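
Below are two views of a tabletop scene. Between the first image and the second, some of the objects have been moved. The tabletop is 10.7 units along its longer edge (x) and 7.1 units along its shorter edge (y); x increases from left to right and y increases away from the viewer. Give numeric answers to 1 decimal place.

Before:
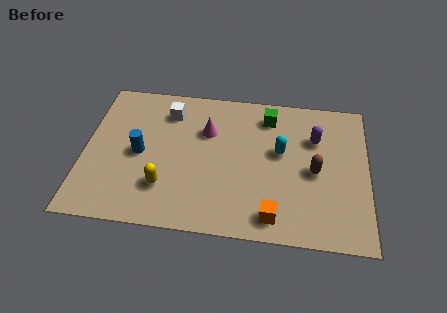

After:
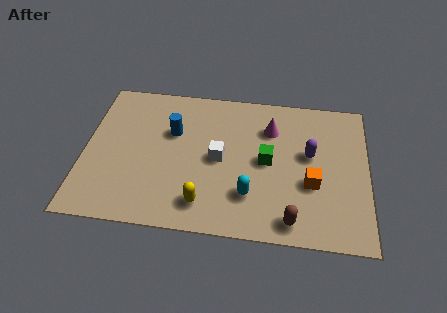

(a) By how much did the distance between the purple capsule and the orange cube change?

-2.8

The distance was about 4.2 in the first image and 1.4 in the second, so they moved 2.8 units closer together.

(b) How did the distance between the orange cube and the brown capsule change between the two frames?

-0.8

The distance was about 2.7 in the first image and 1.9 in the second, so they moved 0.8 units closer together.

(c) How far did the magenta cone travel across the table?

2.4

The magenta cone was near (4.6, 4.8) before and (7.0, 5.2) after, so it travelled √(2.4² + 0.4²) ≈ 2.4 units.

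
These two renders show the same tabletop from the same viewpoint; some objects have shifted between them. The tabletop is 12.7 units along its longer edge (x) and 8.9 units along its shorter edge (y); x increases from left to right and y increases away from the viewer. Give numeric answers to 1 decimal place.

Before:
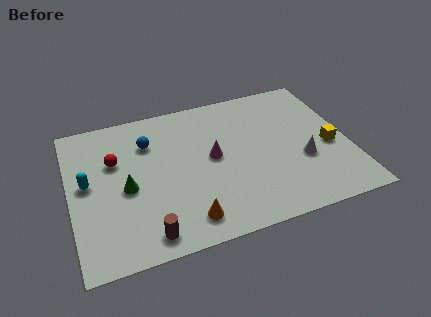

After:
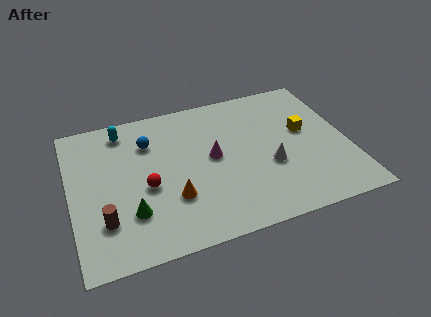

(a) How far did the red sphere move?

2.4

The red sphere moved from about (2.1, 5.8) to (3.4, 3.8), a distance of √(1.3² + 2.0²) ≈ 2.4.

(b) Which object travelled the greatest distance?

the cyan capsule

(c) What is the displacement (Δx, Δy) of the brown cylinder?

(-1.8, 1.3)

The brown cylinder started near (3.2, 1.1) and ended near (1.4, 2.4).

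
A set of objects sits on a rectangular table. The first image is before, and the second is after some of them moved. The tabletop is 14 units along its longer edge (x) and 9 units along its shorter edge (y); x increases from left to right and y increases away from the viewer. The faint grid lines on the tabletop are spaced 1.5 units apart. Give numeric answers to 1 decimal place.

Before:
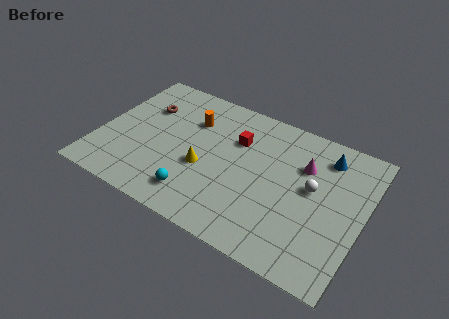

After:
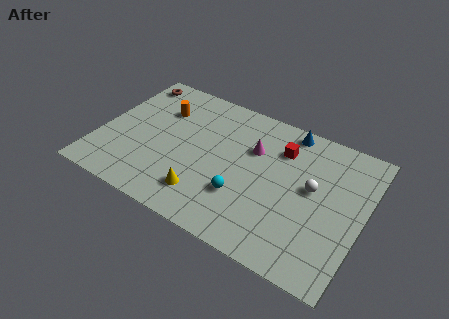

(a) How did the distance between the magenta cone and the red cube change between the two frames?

-2.0

Before: roughly 3.6 units apart; after: 1.6. That's 2.0 units closer together.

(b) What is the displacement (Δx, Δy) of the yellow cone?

(0.3, -1.7)

From the two frames, the yellow cone sits at roughly (5.7, 3.6) before and (6.0, 1.9) after.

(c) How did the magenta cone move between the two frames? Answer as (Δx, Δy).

(-2.7, -0.2)

From the two frames, the magenta cone sits at roughly (10.7, 6.2) before and (8.0, 6.0) after.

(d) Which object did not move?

the white sphere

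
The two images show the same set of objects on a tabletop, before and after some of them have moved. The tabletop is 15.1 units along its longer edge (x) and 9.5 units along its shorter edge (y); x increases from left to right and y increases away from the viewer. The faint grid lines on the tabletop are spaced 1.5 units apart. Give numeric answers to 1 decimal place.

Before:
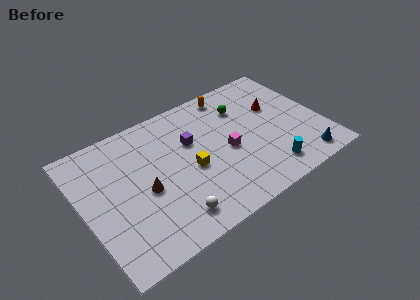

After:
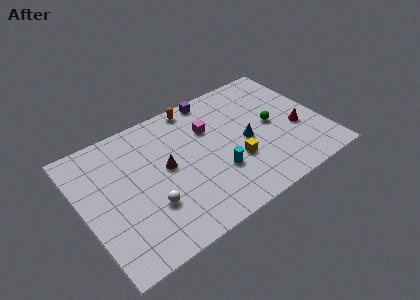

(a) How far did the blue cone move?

4.5

The blue cone was near (13.3, 1.2) before and (10.2, 4.4) after, so it travelled √(3.1² + 3.2²) ≈ 4.5 units.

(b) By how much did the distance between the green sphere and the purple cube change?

+1.4

The distance was about 3.6 in the first image and 5.0 in the second, so they moved 1.4 units further apart.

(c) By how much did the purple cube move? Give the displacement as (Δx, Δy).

(1.9, 2.6)

From the two frames, the purple cube sits at roughly (7.0, 6.1) before and (8.9, 8.7) after.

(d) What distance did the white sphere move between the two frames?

1.8

The white sphere was near (4.9, 1.6) before and (3.8, 3.0) after, so it travelled √(1.1² + 1.4²) ≈ 1.8 units.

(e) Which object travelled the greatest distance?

the blue cone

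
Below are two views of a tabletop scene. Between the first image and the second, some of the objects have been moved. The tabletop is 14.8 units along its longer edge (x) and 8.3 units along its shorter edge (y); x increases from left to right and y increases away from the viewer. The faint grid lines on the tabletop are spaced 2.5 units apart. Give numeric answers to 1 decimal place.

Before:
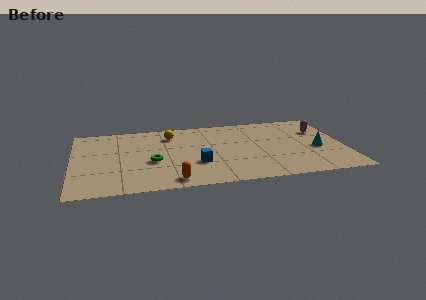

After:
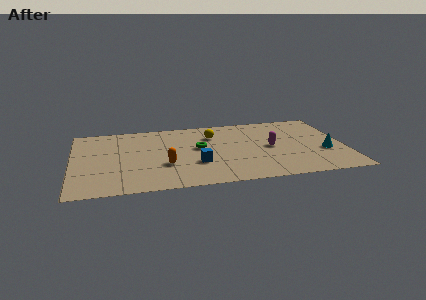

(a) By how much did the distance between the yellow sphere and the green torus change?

-1.7

Before: roughly 3.3 units apart; after: 1.6. That's 1.7 units closer together.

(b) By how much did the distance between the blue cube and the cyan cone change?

+0.4

They were about 6.6 units apart before and 7.0 after — 0.4 units further apart.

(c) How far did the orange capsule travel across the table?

1.9

The orange capsule moved from about (5.3, 1.0) to (5.0, 2.9), a distance of √(0.3² + 1.9²) ≈ 1.9.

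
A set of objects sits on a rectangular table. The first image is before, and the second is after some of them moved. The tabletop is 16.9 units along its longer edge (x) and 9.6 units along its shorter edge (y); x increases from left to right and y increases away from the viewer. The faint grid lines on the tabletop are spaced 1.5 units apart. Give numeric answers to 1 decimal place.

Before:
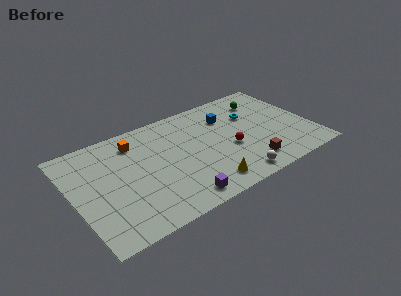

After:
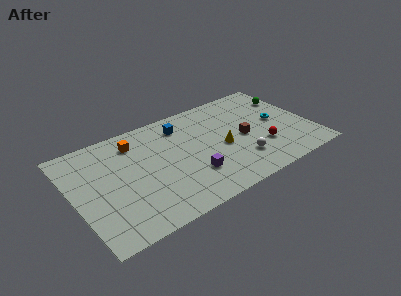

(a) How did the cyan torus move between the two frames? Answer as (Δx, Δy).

(1.7, -1.4)

The cyan torus was at about (13.0, 6.4) and moved to about (14.7, 5.0).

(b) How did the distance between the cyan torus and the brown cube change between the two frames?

-2.1

They were about 4.7 units apart before and 2.6 after — 2.1 units closer together.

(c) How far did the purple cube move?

2.0

The purple cube was near (6.8, 1.2) before and (8.0, 2.8) after, so it travelled √(1.2² + 1.6²) ≈ 2.0 units.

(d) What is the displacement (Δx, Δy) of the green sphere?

(1.9, -0.5)

From the two frames, the green sphere sits at roughly (14.1, 7.5) before and (16.0, 7.0) after.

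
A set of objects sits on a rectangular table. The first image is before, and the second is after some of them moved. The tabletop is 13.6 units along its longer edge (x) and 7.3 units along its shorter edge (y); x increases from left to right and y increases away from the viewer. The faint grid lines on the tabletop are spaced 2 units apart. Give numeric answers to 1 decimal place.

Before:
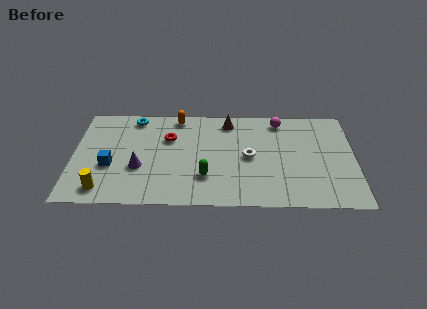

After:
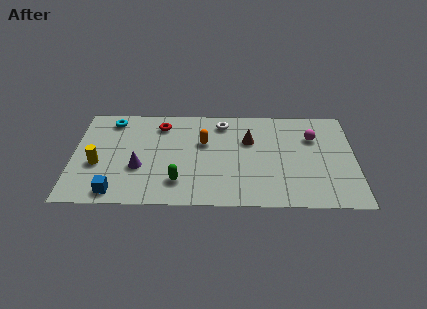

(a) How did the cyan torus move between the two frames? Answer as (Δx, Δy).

(-1.1, -0.2)

From the two frames, the cyan torus sits at roughly (2.9, 6.4) before and (1.8, 6.2) after.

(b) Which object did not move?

the purple cone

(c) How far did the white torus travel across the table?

2.8

The white torus moved from about (8.5, 3.6) to (7.2, 6.1), a distance of √(1.3² + 2.5²) ≈ 2.8.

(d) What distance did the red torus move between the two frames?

1.1

From (4.6, 4.9) to (4.2, 5.9), the red torus covered √(0.4² + 1.0²) ≈ 1.1 units.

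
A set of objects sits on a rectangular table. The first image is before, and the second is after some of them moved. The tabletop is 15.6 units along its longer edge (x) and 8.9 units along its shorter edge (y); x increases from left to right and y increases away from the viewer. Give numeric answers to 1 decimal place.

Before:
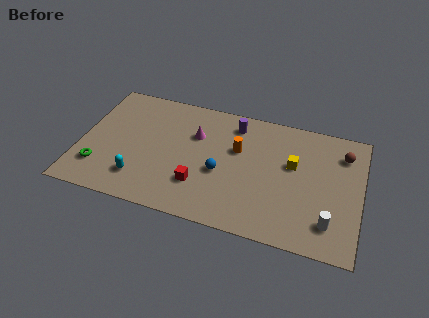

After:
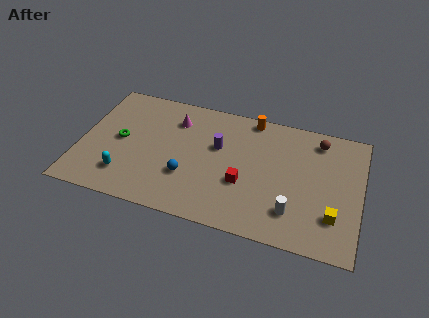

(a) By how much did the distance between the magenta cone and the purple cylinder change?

+0.3

Before: roughly 2.5 units apart; after: 2.8. That's 0.3 units further apart.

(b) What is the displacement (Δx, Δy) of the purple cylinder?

(-0.8, -1.9)

The purple cylinder was at about (8.4, 7.4) and moved to about (7.6, 5.5).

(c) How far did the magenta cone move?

1.4

The magenta cone moved from about (6.3, 6.0) to (5.1, 6.8), a distance of √(1.2² + 0.8²) ≈ 1.4.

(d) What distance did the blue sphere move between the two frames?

2.0

The blue sphere moved from about (7.9, 3.7) to (6.1, 2.9), a distance of √(1.8² + 0.8²) ≈ 2.0.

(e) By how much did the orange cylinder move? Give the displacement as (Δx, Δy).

(0.6, 2.5)

From the two frames, the orange cylinder sits at roughly (8.7, 5.6) before and (9.3, 8.1) after.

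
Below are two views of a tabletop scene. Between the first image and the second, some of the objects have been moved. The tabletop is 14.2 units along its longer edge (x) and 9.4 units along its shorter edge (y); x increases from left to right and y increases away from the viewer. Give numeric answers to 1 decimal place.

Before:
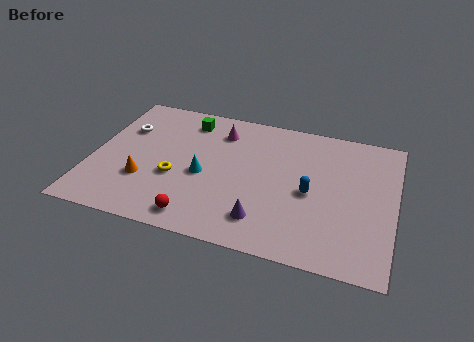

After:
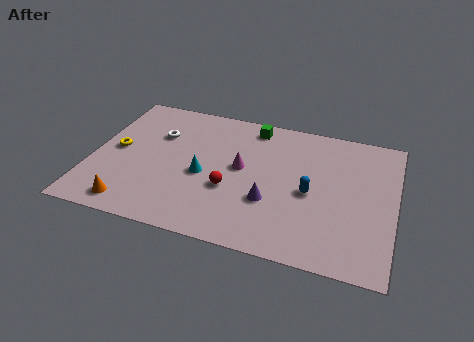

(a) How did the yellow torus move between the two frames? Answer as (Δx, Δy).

(-2.9, 1.2)

The yellow torus was at about (4.0, 3.6) and moved to about (1.1, 4.8).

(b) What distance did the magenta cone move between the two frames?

2.6

The magenta cone moved from about (5.8, 7.4) to (7.0, 5.1), a distance of √(1.2² + 2.3²) ≈ 2.6.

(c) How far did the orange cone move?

1.8

The orange cone moved from about (2.6, 3.0) to (2.2, 1.2), a distance of √(0.4² + 1.8²) ≈ 1.8.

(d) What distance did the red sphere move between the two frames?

2.6

From (5.3, 1.2) to (6.6, 3.5), the red sphere covered √(1.3² + 2.3²) ≈ 2.6 units.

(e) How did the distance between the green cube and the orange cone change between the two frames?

+3.6

They were about 5.1 units apart before and 8.7 after — 3.6 units further apart.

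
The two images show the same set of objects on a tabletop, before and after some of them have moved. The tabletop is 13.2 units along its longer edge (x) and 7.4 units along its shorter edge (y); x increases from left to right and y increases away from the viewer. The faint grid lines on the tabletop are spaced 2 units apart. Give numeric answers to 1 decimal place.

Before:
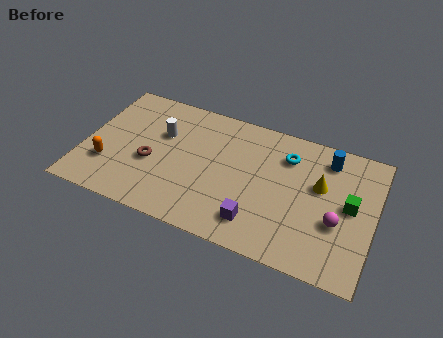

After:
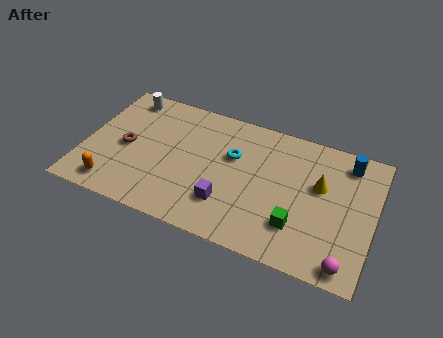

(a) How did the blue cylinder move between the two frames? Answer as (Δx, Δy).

(0.9, 0.1)

From the two frames, the blue cylinder sits at roughly (10.9, 6.1) before and (11.8, 6.2) after.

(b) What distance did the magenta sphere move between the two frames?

2.1

The magenta sphere moved from about (11.6, 2.8) to (12.2, 0.8), a distance of √(0.6² + 2.0²) ≈ 2.1.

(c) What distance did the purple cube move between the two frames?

1.5

The purple cube was near (8.1, 1.5) before and (6.7, 2.0) after, so it travelled √(1.4² + 0.5²) ≈ 1.5 units.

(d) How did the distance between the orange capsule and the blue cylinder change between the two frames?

+0.9

They were about 10.5 units apart before and 11.4 after — 0.9 units further apart.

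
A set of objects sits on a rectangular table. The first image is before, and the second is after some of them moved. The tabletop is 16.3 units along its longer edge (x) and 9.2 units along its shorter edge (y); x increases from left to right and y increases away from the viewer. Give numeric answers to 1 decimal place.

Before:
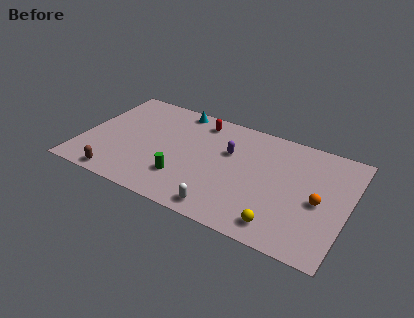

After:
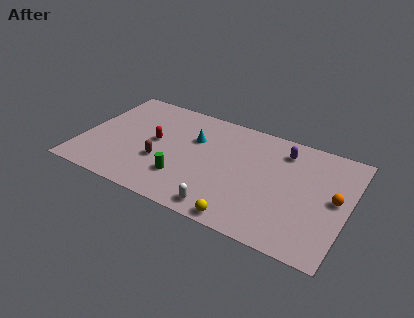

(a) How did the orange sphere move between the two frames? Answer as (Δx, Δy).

(0.9, 0.6)

The orange sphere was at about (14.6, 4.2) and moved to about (15.5, 4.8).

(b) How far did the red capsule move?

3.8

The red capsule moved from about (6.8, 7.8) to (4.4, 4.9), a distance of √(2.4² + 2.9²) ≈ 3.8.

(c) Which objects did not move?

the white capsule and the green cylinder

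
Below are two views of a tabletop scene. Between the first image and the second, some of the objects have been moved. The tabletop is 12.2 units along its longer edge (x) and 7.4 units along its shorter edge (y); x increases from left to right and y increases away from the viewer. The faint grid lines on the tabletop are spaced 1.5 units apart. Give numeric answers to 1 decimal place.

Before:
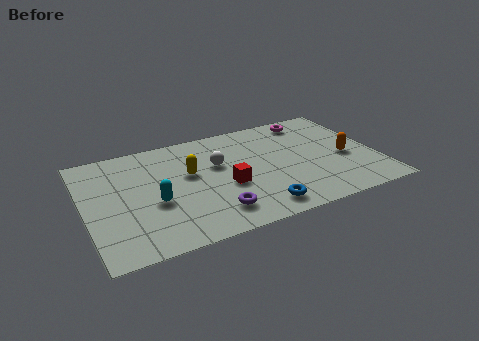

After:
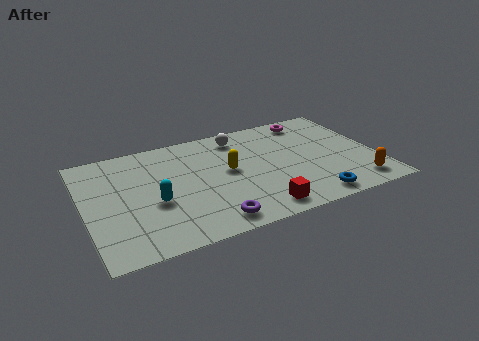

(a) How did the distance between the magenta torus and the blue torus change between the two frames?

-0.5

Before: roughly 6.0 units apart; after: 5.5. That's 0.5 units closer together.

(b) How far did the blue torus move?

2.2

The blue torus moved from about (6.9, 1.1) to (9.1, 0.9), a distance of √(2.2² + 0.2²) ≈ 2.2.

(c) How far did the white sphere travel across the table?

1.9

From (5.6, 4.6) to (6.7, 6.2), the white sphere covered √(1.1² + 1.6²) ≈ 1.9 units.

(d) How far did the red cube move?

2.3

From (5.8, 3.0) to (6.9, 1.0), the red cube covered √(1.1² + 2.0²) ≈ 2.3 units.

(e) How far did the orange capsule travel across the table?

2.0

The orange capsule was near (10.9, 3.2) before and (11.1, 1.2) after, so it travelled √(0.2² + 2.0²) ≈ 2.0 units.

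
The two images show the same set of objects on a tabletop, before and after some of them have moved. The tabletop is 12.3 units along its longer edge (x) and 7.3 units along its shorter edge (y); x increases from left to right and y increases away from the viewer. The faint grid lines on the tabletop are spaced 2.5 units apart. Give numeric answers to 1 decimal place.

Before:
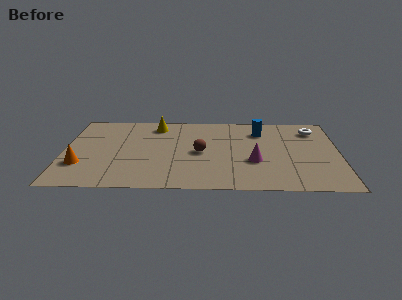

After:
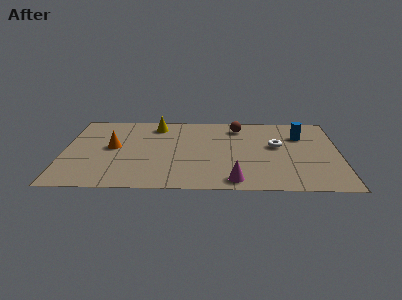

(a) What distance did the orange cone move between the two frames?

2.2

The orange cone moved from about (0.8, 2.2) to (2.2, 3.9), a distance of √(1.4² + 1.7²) ≈ 2.2.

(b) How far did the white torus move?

2.3

From (11.2, 5.8) to (9.5, 4.2), the white torus covered √(1.7² + 1.6²) ≈ 2.3 units.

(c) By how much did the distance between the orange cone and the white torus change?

-3.7

Before: roughly 11.0 units apart; after: 7.3. That's 3.7 units closer together.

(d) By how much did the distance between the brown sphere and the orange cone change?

+0.5

Before: roughly 5.5 units apart; after: 6.0. That's 0.5 units further apart.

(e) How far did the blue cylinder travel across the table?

1.8

The blue cylinder was near (8.8, 5.6) before and (10.6, 5.2) after, so it travelled √(1.8² + 0.4²) ≈ 1.8 units.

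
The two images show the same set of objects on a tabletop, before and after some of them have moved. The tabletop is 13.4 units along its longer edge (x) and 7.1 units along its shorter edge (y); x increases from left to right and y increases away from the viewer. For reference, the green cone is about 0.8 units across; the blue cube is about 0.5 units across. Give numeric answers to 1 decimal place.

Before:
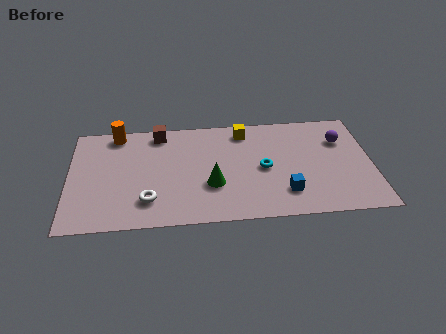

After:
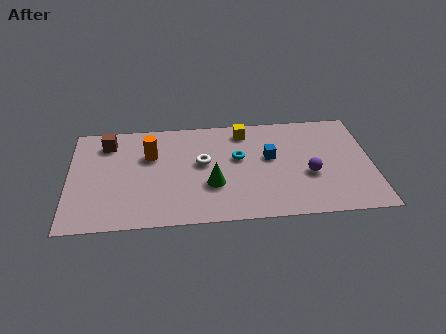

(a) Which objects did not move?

the yellow cube and the green cone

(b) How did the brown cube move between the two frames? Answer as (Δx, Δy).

(-2.3, -0.5)

The brown cube started near (4.0, 6.2) and ended near (1.7, 5.7).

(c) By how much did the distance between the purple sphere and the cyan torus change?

-0.4

The distance was about 3.8 in the first image and 3.4 in the second, so they moved 0.4 units closer together.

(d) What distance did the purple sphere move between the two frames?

2.7

From (12.1, 5.0) to (10.6, 2.8), the purple sphere covered √(1.5² + 2.2²) ≈ 2.7 units.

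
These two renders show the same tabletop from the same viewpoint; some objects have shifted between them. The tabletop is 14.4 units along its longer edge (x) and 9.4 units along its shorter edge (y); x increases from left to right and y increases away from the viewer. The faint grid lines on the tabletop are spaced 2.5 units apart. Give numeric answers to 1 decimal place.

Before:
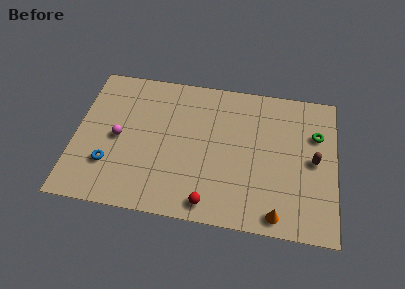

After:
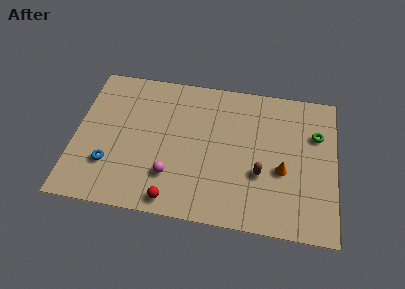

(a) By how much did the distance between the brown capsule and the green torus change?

+2.5

The distance was about 1.7 in the first image and 4.2 in the second, so they moved 2.5 units further apart.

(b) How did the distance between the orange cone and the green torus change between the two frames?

-2.6

The distance was about 5.8 in the first image and 3.2 in the second, so they moved 2.6 units closer together.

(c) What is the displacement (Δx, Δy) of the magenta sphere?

(3.0, -2.0)

The magenta sphere was at about (2.4, 4.5) and moved to about (5.4, 2.5).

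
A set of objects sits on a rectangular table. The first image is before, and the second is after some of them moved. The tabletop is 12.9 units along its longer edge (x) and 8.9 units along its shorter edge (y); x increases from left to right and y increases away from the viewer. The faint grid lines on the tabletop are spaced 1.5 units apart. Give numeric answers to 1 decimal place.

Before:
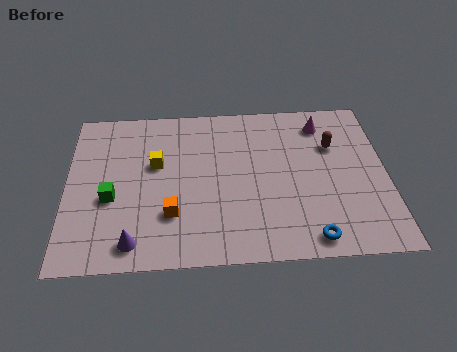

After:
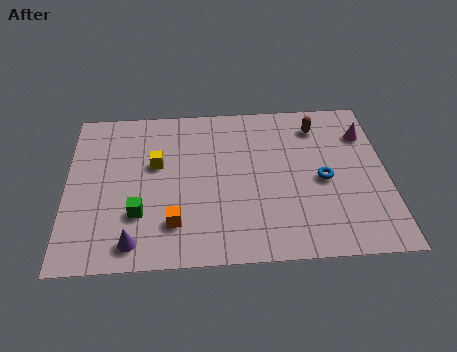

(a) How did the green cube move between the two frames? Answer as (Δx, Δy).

(1.1, -0.9)

The green cube started near (1.8, 3.6) and ended near (2.9, 2.7).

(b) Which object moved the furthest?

the blue torus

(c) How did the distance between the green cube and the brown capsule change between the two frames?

-0.7

The distance was about 9.3 in the first image and 8.6 in the second, so they moved 0.7 units closer together.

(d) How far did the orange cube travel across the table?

0.5

The orange cube moved from about (4.2, 2.6) to (4.3, 2.1), a distance of √(0.1² + 0.5²) ≈ 0.5.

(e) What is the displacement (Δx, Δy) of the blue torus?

(0.6, 3.1)

From the two frames, the blue torus sits at roughly (9.7, 1.0) before and (10.3, 4.1) after.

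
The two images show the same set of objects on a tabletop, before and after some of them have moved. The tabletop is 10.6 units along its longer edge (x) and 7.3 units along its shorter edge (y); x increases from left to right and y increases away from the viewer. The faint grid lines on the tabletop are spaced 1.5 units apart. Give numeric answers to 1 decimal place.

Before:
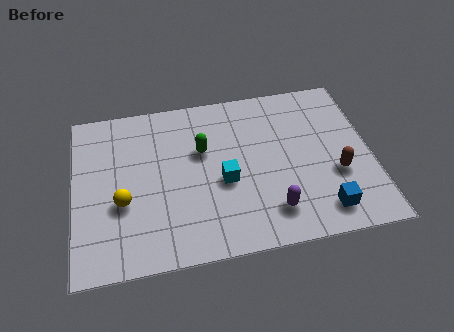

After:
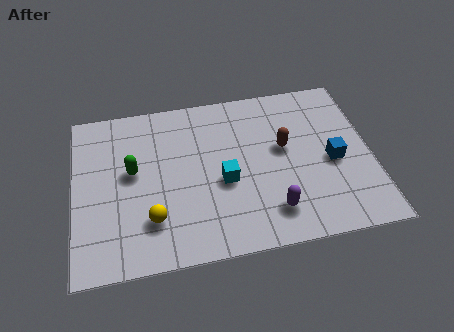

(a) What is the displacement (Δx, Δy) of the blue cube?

(0.5, 2.1)

The blue cube started near (8.7, 1.2) and ended near (9.2, 3.3).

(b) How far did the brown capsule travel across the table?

2.3

The brown capsule moved from about (9.3, 2.7) to (7.5, 4.2), a distance of √(1.8² + 1.5²) ≈ 2.3.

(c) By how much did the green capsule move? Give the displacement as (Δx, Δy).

(-2.5, -0.5)

From the two frames, the green capsule sits at roughly (4.6, 4.6) before and (2.1, 4.1) after.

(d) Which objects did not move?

the purple capsule and the cyan cube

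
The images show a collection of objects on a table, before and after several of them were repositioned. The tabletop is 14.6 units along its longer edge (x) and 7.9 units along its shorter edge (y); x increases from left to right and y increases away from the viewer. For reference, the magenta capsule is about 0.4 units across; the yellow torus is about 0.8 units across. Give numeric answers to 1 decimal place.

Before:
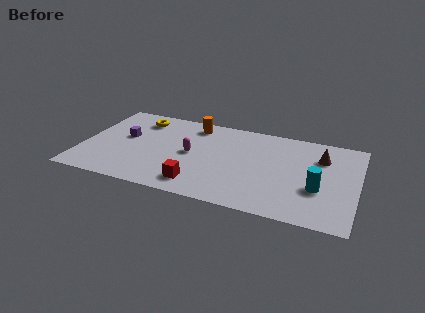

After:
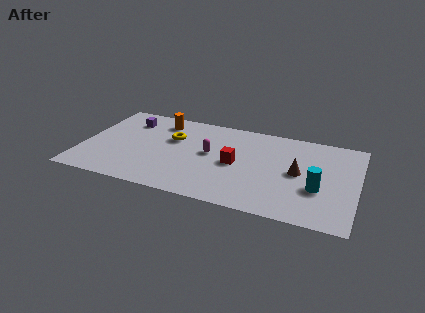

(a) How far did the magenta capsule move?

1.0

The magenta capsule was near (5.8, 4.0) before and (6.8, 4.3) after, so it travelled √(1.0² + 0.3²) ≈ 1.0 units.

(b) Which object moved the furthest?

the red cube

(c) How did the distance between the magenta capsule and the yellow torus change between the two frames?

-1.6

They were about 3.8 units apart before and 2.2 after — 1.6 units closer together.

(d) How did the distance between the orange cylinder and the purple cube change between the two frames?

-2.4

Before: roughly 4.1 units apart; after: 1.7. That's 2.4 units closer together.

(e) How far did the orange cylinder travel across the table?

1.8

The orange cylinder moved from about (5.7, 6.7) to (3.9, 6.5), a distance of √(1.8² + 0.2²) ≈ 1.8.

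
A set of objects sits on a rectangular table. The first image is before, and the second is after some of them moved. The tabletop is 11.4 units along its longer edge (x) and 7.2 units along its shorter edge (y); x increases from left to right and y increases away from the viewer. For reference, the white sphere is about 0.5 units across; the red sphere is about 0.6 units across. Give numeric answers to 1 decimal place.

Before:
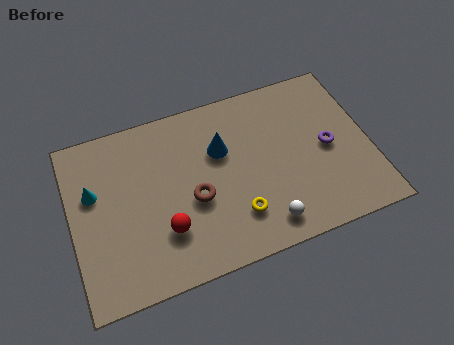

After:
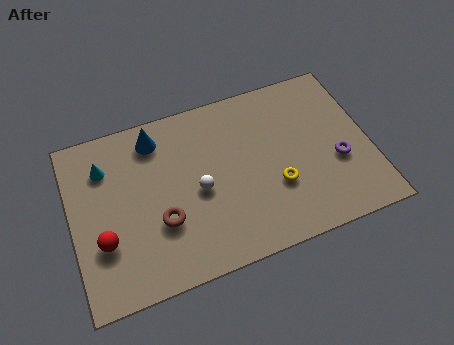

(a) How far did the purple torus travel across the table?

0.8

From (9.8, 3.5) to (10.1, 2.8), the purple torus covered √(0.3² + 0.7²) ≈ 0.8 units.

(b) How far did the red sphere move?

2.3

The red sphere was near (3.4, 2.1) before and (1.1, 2.4) after, so it travelled √(2.3² + 0.3²) ≈ 2.3 units.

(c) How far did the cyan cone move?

1.0

The cyan cone moved from about (0.9, 4.5) to (1.4, 5.4), a distance of √(0.5² + 0.9²) ≈ 1.0.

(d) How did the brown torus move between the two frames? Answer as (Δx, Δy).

(-1.3, -0.5)

The brown torus started near (4.6, 3.0) and ended near (3.3, 2.5).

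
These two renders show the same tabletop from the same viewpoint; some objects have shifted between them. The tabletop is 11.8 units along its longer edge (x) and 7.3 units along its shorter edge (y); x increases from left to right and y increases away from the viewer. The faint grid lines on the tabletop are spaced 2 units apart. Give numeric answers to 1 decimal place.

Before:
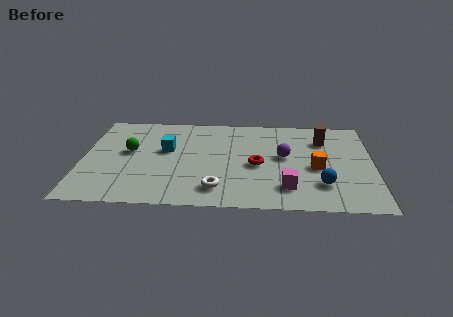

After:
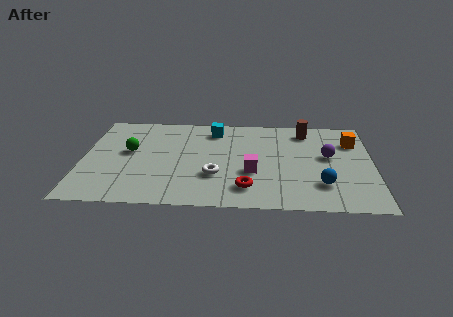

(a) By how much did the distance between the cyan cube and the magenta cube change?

-1.9

They were about 5.6 units apart before and 3.7 after — 1.9 units closer together.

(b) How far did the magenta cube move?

1.8

The magenta cube moved from about (8.3, 1.6) to (6.9, 2.7), a distance of √(1.4² + 1.1²) ≈ 1.8.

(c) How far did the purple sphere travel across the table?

1.8

From (8.2, 4.0) to (10.0, 4.1), the purple sphere covered √(1.8² + 0.1²) ≈ 1.8 units.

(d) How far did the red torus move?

1.8

The red torus was near (7.1, 3.3) before and (6.7, 1.5) after, so it travelled √(0.4² + 1.8²) ≈ 1.8 units.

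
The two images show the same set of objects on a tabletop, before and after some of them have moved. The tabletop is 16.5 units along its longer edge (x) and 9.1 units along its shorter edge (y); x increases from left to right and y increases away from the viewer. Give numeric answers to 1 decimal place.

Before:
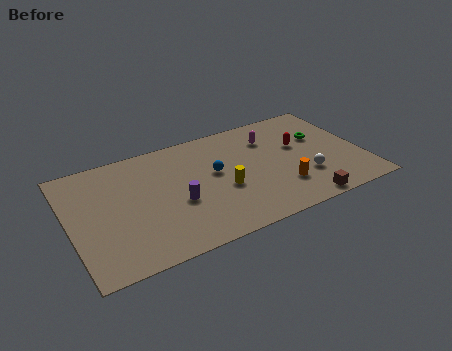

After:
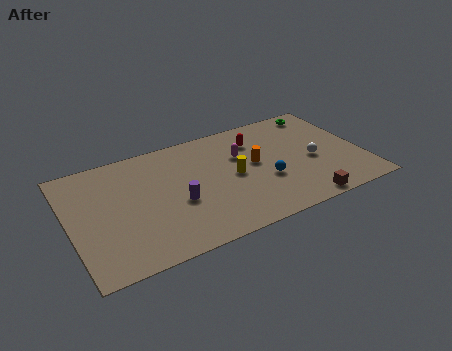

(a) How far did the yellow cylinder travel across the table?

1.1

The yellow cylinder was near (8.5, 3.7) before and (9.2, 4.5) after, so it travelled √(0.7² + 0.8²) ≈ 1.1 units.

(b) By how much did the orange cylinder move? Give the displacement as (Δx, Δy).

(-1.2, 2.5)

The orange cylinder was at about (11.7, 2.5) and moved to about (10.5, 5.0).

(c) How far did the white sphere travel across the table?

1.3

The white sphere was near (13.1, 2.8) before and (13.7, 4.0) after, so it travelled √(0.6² + 1.2²) ≈ 1.3 units.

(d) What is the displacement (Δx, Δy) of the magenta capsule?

(-1.8, -0.8)

From the two frames, the magenta capsule sits at roughly (11.6, 6.8) before and (9.8, 6.0) after.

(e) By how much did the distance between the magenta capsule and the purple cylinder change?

-2.0

They were about 6.5 units apart before and 4.5 after — 2.0 units closer together.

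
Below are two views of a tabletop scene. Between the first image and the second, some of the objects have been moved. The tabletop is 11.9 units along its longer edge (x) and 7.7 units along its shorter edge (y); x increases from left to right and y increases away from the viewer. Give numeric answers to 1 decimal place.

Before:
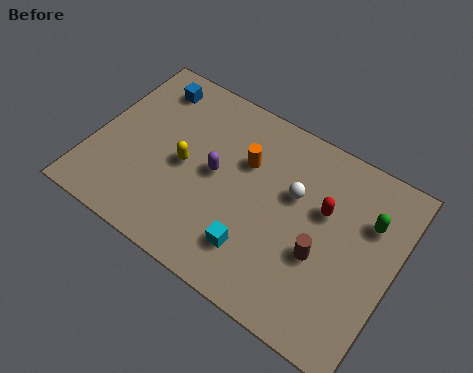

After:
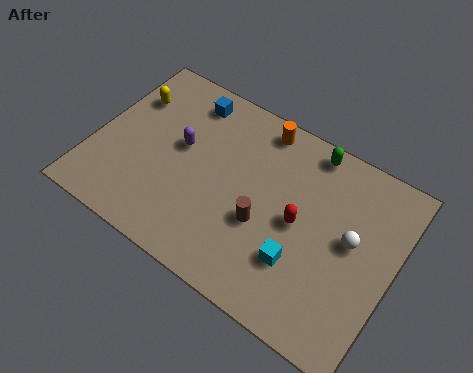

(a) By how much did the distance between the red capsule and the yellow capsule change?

+1.9

Before: roughly 5.5 units apart; after: 7.4. That's 1.9 units further apart.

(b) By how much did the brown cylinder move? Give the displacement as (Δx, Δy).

(-2.3, 0.0)

From the two frames, the brown cylinder sits at roughly (9.2, 3.0) before and (6.9, 3.0) after.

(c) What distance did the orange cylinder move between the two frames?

1.7

From (5.8, 5.1) to (6.1, 6.8), the orange cylinder covered √(0.3² + 1.7²) ≈ 1.7 units.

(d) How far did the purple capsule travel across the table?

1.6

The purple capsule was near (4.8, 4.0) before and (3.3, 4.4) after, so it travelled √(1.5² + 0.4²) ≈ 1.6 units.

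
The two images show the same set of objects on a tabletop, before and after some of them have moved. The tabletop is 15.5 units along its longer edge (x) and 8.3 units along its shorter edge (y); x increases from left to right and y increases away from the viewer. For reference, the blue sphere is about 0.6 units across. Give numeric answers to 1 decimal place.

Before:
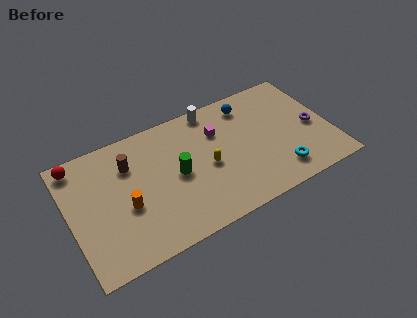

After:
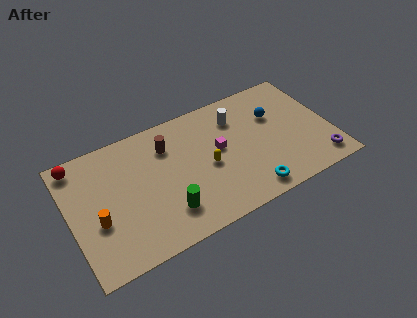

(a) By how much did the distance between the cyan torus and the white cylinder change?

-1.5

The distance was about 6.7 in the first image and 5.2 in the second, so they moved 1.5 units closer together.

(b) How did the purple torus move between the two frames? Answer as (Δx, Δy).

(0.0, -2.5)

The purple torus started near (14.5, 3.8) and ended near (14.5, 1.3).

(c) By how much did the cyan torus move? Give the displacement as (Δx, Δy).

(-1.9, -0.5)

From the two frames, the cyan torus sits at roughly (12.1, 1.6) before and (10.2, 1.1) after.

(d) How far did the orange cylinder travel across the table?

1.7

From (3.2, 3.4) to (1.5, 3.2), the orange cylinder covered √(1.7² + 0.2²) ≈ 1.7 units.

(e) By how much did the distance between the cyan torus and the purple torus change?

+1.0

They were about 3.3 units apart before and 4.3 after — 1.0 units further apart.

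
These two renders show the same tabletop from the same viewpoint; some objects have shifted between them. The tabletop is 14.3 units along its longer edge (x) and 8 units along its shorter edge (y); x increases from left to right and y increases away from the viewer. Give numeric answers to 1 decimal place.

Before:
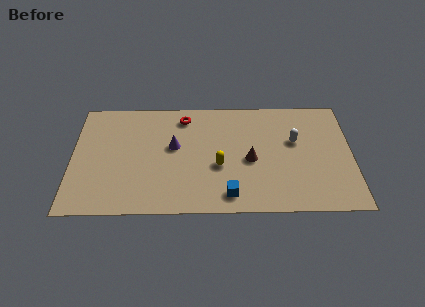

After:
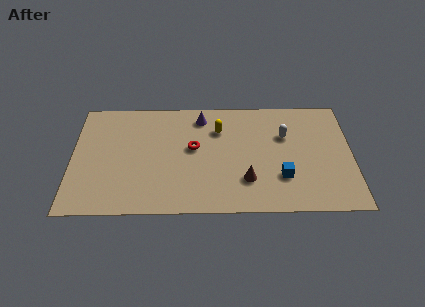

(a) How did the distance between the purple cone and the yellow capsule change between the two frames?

-1.4

Before: roughly 2.7 units apart; after: 1.3. That's 1.4 units closer together.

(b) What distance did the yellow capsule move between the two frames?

2.6

From (7.5, 3.2) to (7.5, 5.8), the yellow capsule covered √(0.0² + 2.6²) ≈ 2.6 units.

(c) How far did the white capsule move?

0.6

The white capsule moved from about (11.4, 4.9) to (10.9, 5.3), a distance of √(0.5² + 0.4²) ≈ 0.6.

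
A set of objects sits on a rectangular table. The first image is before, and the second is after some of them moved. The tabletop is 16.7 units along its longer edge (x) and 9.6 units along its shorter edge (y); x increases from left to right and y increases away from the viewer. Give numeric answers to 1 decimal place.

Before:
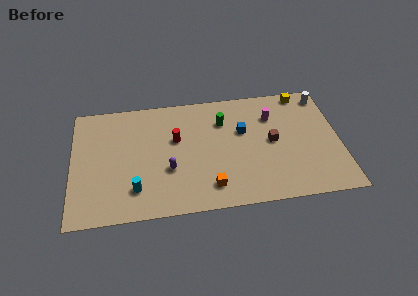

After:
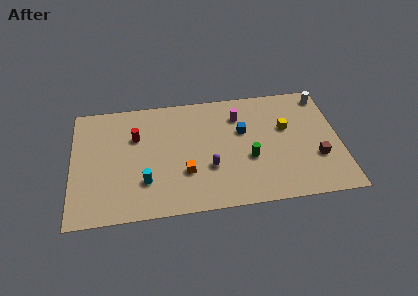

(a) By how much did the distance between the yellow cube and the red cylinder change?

+0.8

They were about 8.6 units apart before and 9.4 after — 0.8 units further apart.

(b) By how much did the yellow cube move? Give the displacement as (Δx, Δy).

(-1.2, -2.8)

The yellow cube was at about (14.6, 8.7) and moved to about (13.4, 5.9).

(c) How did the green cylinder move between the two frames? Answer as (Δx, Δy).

(1.5, -3.3)

The green cylinder started near (9.5, 7.0) and ended near (11.0, 3.7).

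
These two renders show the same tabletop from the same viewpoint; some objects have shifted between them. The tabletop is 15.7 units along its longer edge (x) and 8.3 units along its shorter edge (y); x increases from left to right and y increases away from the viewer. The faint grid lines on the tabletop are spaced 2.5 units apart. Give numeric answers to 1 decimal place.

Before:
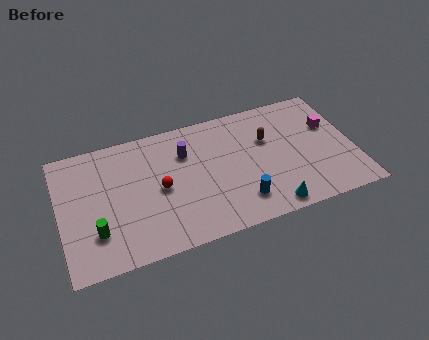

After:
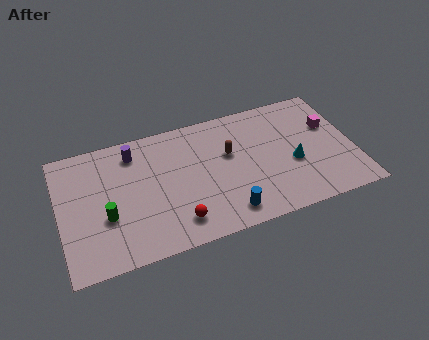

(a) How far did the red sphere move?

2.5

The red sphere moved from about (5.3, 4.0) to (6.0, 1.6), a distance of √(0.7² + 2.4²) ≈ 2.5.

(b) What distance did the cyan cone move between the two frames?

2.9

From (10.9, 0.9) to (12.4, 3.4), the cyan cone covered √(1.5² + 2.5²) ≈ 2.9 units.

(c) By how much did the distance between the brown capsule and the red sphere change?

-1.4

The distance was about 6.1 in the first image and 4.7 in the second, so they moved 1.4 units closer together.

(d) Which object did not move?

the magenta cube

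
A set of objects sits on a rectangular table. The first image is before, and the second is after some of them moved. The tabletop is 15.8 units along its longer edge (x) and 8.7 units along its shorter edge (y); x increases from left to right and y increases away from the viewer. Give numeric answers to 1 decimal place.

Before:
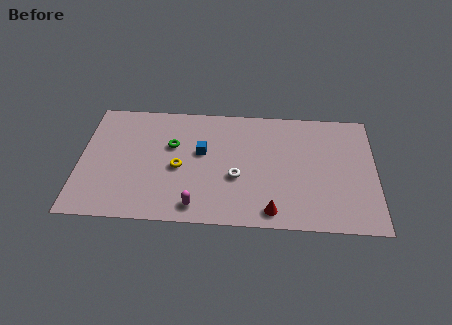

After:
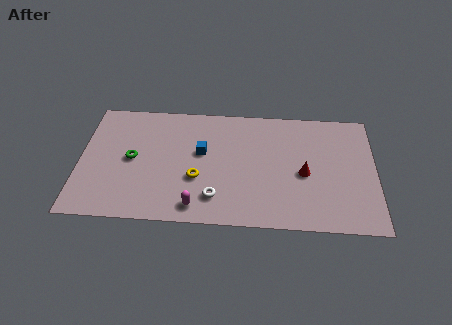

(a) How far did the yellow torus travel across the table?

1.2

The yellow torus moved from about (5.3, 3.9) to (6.3, 3.2), a distance of √(1.0² + 0.7²) ≈ 1.2.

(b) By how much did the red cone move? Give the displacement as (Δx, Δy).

(1.7, 2.8)

The red cone started near (10.3, 1.1) and ended near (12.0, 3.9).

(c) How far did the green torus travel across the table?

2.4

The green torus was near (4.9, 5.5) before and (2.8, 4.4) after, so it travelled √(2.1² + 1.1²) ≈ 2.4 units.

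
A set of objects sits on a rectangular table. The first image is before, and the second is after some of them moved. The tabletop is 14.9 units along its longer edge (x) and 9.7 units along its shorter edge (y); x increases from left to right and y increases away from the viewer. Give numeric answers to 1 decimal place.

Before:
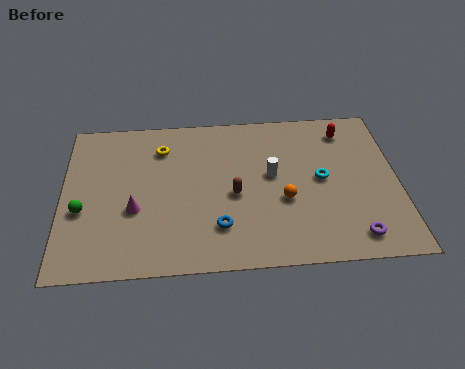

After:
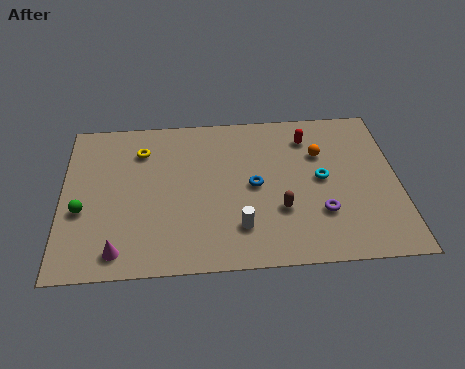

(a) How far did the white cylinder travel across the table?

3.4

The white cylinder was near (9.3, 5.4) before and (7.8, 2.3) after, so it travelled √(1.5² + 3.1²) ≈ 3.4 units.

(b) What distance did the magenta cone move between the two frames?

2.5

The magenta cone moved from about (3.2, 3.7) to (2.5, 1.3), a distance of √(0.7² + 2.4²) ≈ 2.5.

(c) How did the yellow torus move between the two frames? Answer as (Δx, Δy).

(-0.9, -0.1)

The yellow torus was at about (4.4, 7.5) and moved to about (3.5, 7.4).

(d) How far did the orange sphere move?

3.3

The orange sphere was near (9.8, 3.8) before and (11.5, 6.6) after, so it travelled √(1.7² + 2.8²) ≈ 3.3 units.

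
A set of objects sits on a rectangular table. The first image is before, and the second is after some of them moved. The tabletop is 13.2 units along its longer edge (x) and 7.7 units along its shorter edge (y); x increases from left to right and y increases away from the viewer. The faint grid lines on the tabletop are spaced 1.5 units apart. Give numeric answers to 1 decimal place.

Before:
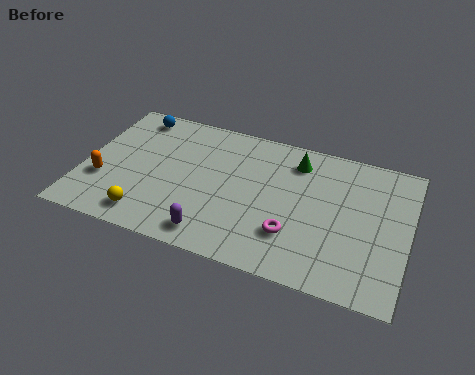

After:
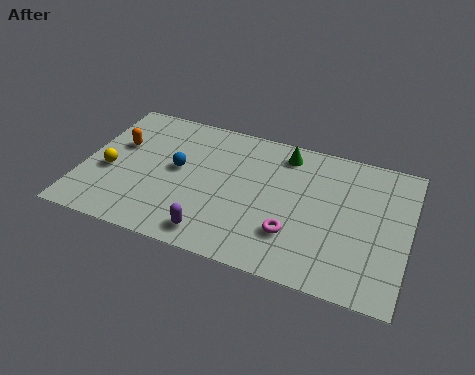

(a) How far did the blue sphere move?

3.3

The blue sphere moved from about (1.7, 6.7) to (3.8, 4.2), a distance of √(2.1² + 2.5²) ≈ 3.3.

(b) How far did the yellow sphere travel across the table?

2.7

From (2.9, 1.2) to (1.1, 3.2), the yellow sphere covered √(1.8² + 2.0²) ≈ 2.7 units.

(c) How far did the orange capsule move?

2.2

From (0.9, 2.6) to (1.3, 4.8), the orange capsule covered √(0.4² + 2.2²) ≈ 2.2 units.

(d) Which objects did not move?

the magenta torus and the purple capsule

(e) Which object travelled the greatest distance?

the blue sphere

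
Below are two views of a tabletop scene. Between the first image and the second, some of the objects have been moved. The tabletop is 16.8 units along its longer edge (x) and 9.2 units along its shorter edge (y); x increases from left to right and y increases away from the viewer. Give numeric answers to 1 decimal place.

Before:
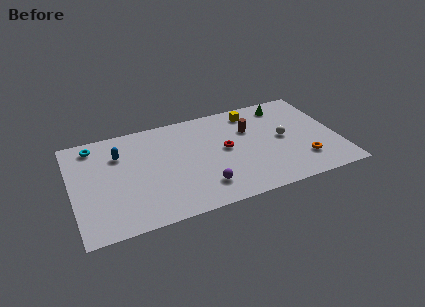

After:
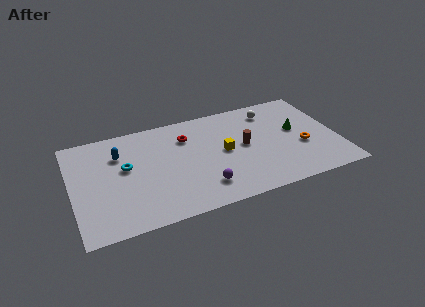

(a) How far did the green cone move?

2.6

From (13.8, 7.8) to (14.3, 5.2), the green cone covered √(0.5² + 2.6²) ≈ 2.6 units.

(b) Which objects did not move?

the purple sphere and the blue capsule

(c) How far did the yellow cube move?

3.7

The yellow cube moved from about (11.7, 7.8) to (9.6, 4.7), a distance of √(2.1² + 3.1²) ≈ 3.7.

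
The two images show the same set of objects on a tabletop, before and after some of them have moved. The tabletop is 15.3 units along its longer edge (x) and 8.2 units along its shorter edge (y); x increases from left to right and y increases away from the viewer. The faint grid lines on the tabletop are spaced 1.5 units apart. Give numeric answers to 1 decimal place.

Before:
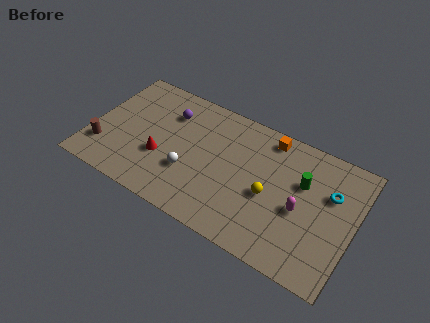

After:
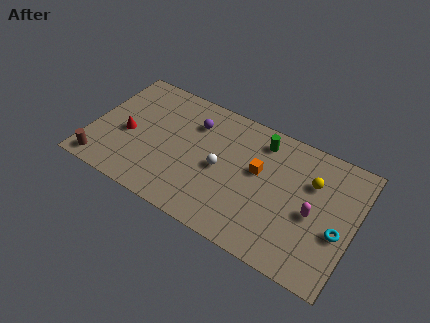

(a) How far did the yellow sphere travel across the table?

3.0

The yellow sphere was near (10.5, 3.6) before and (12.7, 5.6) after, so it travelled √(2.2² + 2.0²) ≈ 3.0 units.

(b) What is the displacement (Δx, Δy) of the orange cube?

(-0.3, -2.4)

The orange cube was at about (10.0, 7.2) and moved to about (9.7, 4.8).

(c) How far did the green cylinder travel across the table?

3.0

The green cylinder moved from about (12.2, 5.3) to (9.6, 6.8), a distance of √(2.6² + 1.5²) ≈ 3.0.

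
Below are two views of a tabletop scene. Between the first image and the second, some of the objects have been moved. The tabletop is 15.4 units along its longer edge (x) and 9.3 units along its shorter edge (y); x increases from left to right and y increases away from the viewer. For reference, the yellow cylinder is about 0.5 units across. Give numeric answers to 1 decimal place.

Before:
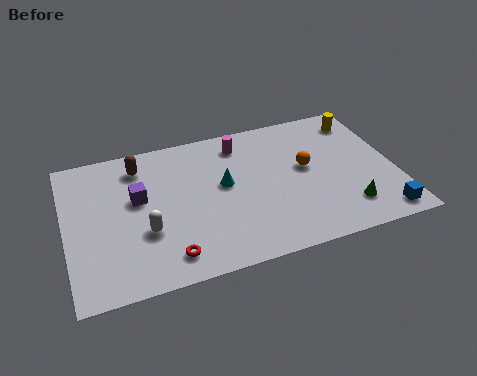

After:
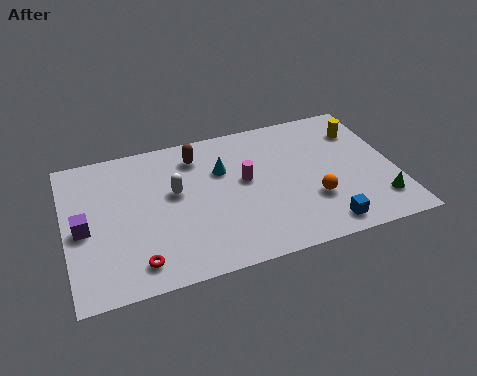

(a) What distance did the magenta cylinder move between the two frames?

2.5

The magenta cylinder was near (8.4, 7.7) before and (8.4, 5.2) after, so it travelled √(0.0² + 2.5²) ≈ 2.5 units.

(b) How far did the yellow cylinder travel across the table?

0.7

From (14.2, 7.7) to (14.1, 7.0), the yellow cylinder covered √(0.1² + 0.7²) ≈ 0.7 units.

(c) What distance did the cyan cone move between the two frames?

1.0

The cyan cone was near (7.4, 5.2) before and (7.4, 6.2) after, so it travelled √(0.0² + 1.0²) ≈ 1.0 units.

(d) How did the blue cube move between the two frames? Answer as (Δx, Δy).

(-2.7, 0.1)

The blue cube was at about (14.4, 1.1) and moved to about (11.7, 1.2).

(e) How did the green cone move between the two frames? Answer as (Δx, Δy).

(1.5, 0.0)

The green cone was at about (12.9, 2.0) and moved to about (14.4, 2.0).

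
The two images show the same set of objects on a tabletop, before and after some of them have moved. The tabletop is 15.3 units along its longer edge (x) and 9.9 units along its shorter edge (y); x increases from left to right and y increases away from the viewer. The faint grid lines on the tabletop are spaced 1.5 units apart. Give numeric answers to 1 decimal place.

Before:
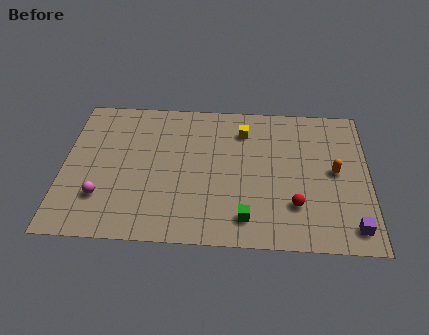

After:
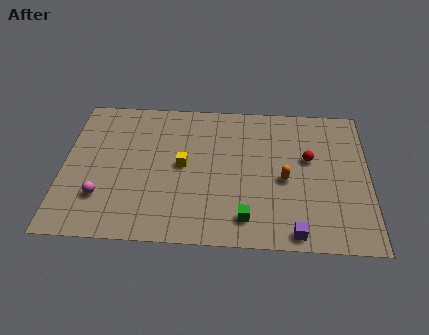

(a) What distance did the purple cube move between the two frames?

2.8

The purple cube moved from about (14.4, 1.4) to (11.6, 0.9), a distance of √(2.8² + 0.5²) ≈ 2.8.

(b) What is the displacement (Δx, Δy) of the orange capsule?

(-2.5, -0.7)

From the two frames, the orange capsule sits at roughly (13.6, 5.1) before and (11.1, 4.4) after.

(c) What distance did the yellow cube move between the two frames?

4.0

The yellow cube moved from about (9.0, 7.7) to (6.0, 5.1), a distance of √(3.0² + 2.6²) ≈ 4.0.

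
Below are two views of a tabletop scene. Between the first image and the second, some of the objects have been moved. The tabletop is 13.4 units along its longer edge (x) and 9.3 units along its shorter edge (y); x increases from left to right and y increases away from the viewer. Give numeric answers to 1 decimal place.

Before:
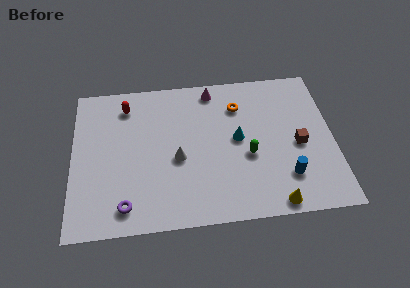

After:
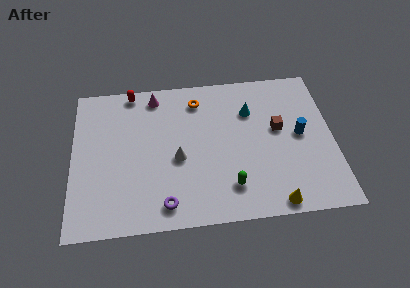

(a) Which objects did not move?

the yellow cone and the white cone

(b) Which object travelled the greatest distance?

the magenta cone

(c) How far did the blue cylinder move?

2.6

From (10.9, 2.3) to (11.7, 4.8), the blue cylinder covered √(0.8² + 2.5²) ≈ 2.6 units.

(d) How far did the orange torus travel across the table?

2.2

The orange torus moved from about (8.6, 7.0) to (6.5, 7.6), a distance of √(2.1² + 0.6²) ≈ 2.2.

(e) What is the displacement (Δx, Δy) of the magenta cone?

(-3.0, -0.1)

The magenta cone was at about (7.3, 8.2) and moved to about (4.3, 8.1).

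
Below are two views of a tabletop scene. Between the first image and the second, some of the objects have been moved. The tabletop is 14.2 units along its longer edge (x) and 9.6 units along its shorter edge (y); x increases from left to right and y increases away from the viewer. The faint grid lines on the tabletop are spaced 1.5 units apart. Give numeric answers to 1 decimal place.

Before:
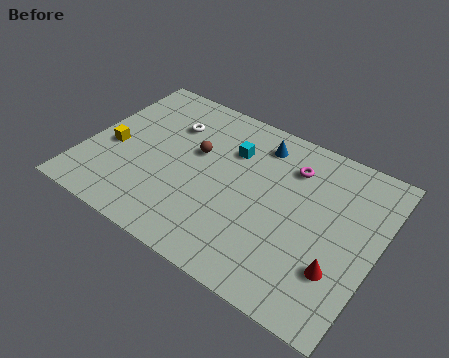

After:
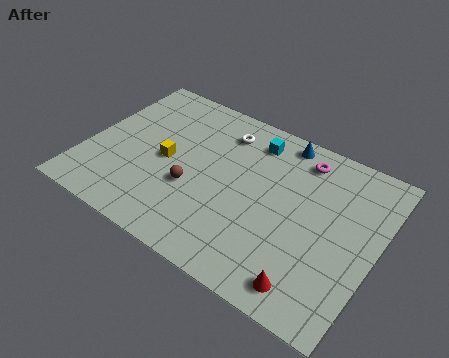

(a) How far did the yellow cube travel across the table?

2.6

The yellow cube moved from about (1.3, 4.1) to (3.9, 4.6), a distance of √(2.6² + 0.5²) ≈ 2.6.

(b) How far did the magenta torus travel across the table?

0.8

The magenta torus was near (9.7, 7.3) before and (10.1, 8.0) after, so it travelled √(0.4² + 0.7²) ≈ 0.8 units.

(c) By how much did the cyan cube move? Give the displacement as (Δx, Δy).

(0.9, 1.1)

The cyan cube was at about (6.8, 6.8) and moved to about (7.7, 7.9).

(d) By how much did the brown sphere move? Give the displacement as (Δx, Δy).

(0.2, -2.2)

From the two frames, the brown sphere sits at roughly (5.2, 5.8) before and (5.4, 3.6) after.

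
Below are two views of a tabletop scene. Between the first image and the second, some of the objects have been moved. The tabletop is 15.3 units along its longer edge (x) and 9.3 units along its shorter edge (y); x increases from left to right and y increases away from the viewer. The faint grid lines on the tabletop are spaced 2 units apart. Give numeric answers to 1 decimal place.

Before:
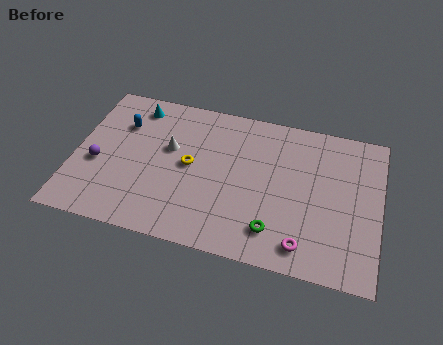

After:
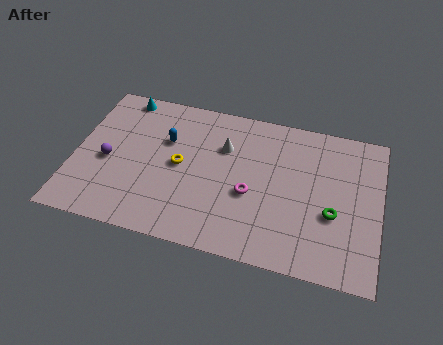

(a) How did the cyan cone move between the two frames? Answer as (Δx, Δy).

(-0.7, 0.5)

The cyan cone started near (2.8, 7.9) and ended near (2.1, 8.4).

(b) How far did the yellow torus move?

0.5

The yellow torus moved from about (5.8, 4.8) to (5.3, 4.7), a distance of √(0.5² + 0.1²) ≈ 0.5.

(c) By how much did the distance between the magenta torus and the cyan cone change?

-2.8

They were about 11.0 units apart before and 8.2 after — 2.8 units closer together.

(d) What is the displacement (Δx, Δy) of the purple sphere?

(0.5, 0.3)

The purple sphere was at about (1.2, 3.8) and moved to about (1.7, 4.1).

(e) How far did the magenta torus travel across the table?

3.7

From (11.7, 1.4) to (8.9, 3.8), the magenta torus covered √(2.8² + 2.4²) ≈ 3.7 units.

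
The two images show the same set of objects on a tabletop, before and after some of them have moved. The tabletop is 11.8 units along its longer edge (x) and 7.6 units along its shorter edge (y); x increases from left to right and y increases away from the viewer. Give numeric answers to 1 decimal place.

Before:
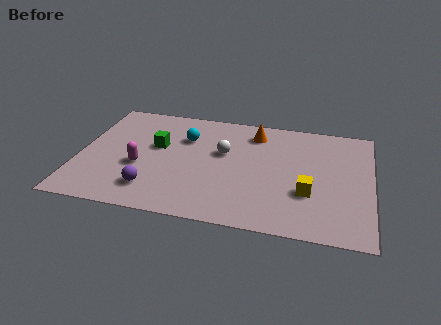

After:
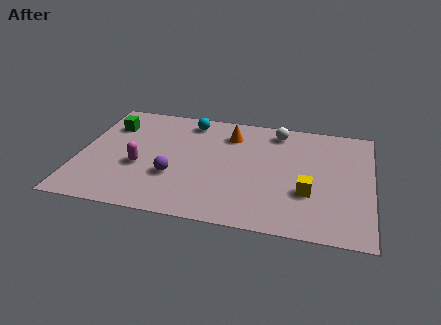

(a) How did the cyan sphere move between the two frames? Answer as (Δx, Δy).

(0.1, 1.2)

The cyan sphere started near (4.2, 5.3) and ended near (4.3, 6.5).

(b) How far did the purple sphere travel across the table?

1.3

The purple sphere moved from about (3.1, 1.6) to (3.9, 2.6), a distance of √(0.8² + 1.0²) ≈ 1.3.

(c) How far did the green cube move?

2.3

The green cube moved from about (3.1, 4.5) to (1.1, 5.6), a distance of √(2.0² + 1.1²) ≈ 2.3.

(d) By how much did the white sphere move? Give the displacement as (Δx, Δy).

(2.1, 1.9)

The white sphere was at about (5.8, 4.6) and moved to about (7.9, 6.5).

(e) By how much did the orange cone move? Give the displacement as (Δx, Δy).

(-1.0, -0.3)

From the two frames, the orange cone sits at roughly (7.0, 6.2) before and (6.0, 5.9) after.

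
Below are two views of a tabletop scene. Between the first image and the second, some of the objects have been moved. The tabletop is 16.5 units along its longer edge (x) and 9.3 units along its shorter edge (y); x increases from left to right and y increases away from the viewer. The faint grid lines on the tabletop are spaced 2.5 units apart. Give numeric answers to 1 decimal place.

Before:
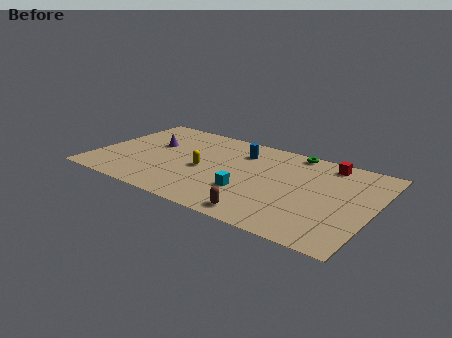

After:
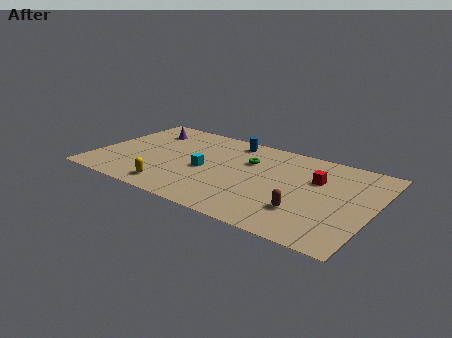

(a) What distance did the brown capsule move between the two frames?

2.7

The brown capsule moved from about (10.6, 1.1) to (12.8, 2.6), a distance of √(2.2² + 1.5²) ≈ 2.7.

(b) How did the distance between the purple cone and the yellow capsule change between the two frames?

+2.7

They were about 3.7 units apart before and 6.4 after — 2.7 units further apart.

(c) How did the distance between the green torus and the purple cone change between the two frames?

-2.1

They were about 8.7 units apart before and 6.6 after — 2.1 units closer together.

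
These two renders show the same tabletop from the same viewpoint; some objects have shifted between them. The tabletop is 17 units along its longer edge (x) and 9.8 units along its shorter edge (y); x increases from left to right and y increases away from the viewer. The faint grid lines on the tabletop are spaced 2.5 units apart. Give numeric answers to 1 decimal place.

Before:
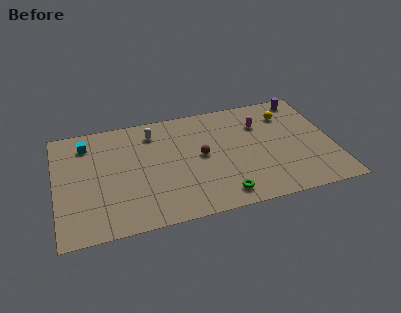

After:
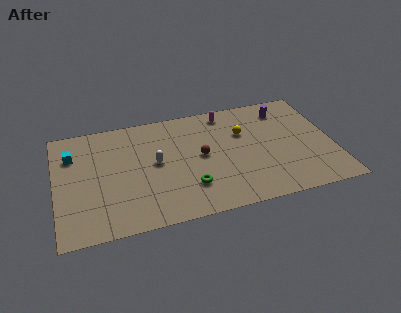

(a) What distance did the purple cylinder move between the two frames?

1.5

The purple cylinder was near (15.6, 8.7) before and (14.3, 8.0) after, so it travelled √(1.3² + 0.7²) ≈ 1.5 units.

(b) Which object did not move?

the brown sphere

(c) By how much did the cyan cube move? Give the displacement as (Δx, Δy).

(-0.9, -0.8)

The cyan cube was at about (2.0, 7.9) and moved to about (1.1, 7.1).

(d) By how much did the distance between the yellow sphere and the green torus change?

-2.3

The distance was about 7.6 in the first image and 5.3 in the second, so they moved 2.3 units closer together.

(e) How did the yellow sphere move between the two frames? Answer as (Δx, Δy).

(-2.8, -1.0)

From the two frames, the yellow sphere sits at roughly (14.4, 7.5) before and (11.6, 6.5) after.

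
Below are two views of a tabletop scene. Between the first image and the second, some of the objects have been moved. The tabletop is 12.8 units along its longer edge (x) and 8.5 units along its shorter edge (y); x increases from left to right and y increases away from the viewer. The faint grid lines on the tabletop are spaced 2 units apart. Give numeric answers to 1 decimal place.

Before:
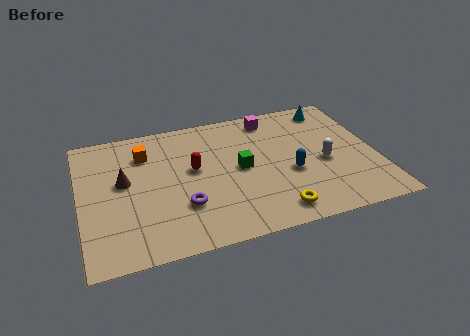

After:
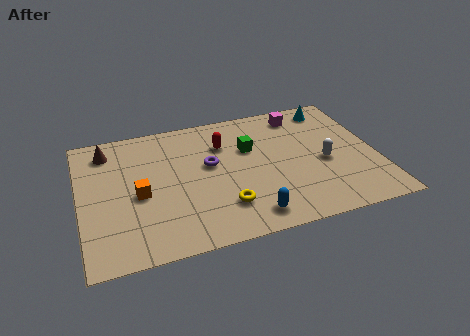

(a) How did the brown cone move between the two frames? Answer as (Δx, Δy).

(-0.6, 2.2)

From the two frames, the brown cone sits at roughly (1.9, 4.8) before and (1.3, 7.0) after.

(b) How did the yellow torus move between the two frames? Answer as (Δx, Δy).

(-2.1, 0.9)

The yellow torus started near (8.1, 1.2) and ended near (6.0, 2.1).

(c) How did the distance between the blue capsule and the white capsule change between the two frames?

+2.8

The distance was about 1.5 in the first image and 4.3 in the second, so they moved 2.8 units further apart.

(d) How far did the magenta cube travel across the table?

1.3

From (8.5, 7.3) to (9.8, 7.2), the magenta cube covered √(1.3² + 0.1²) ≈ 1.3 units.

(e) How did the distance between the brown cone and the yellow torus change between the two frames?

-0.4

The distance was about 7.2 in the first image and 6.8 in the second, so they moved 0.4 units closer together.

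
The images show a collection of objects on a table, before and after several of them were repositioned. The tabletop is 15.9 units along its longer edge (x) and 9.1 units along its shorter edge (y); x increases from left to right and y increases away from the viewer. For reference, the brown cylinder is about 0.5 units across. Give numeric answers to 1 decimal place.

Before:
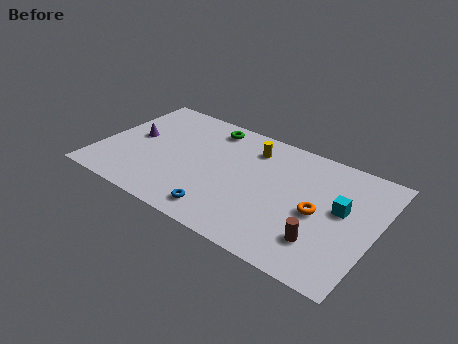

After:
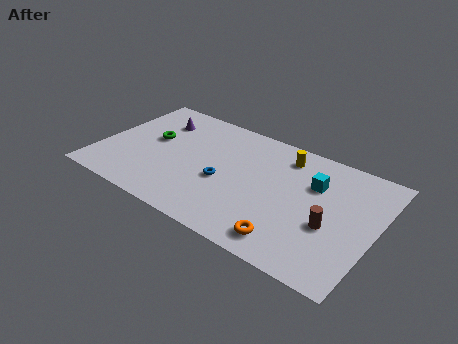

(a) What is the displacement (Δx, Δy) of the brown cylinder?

(0.3, 1.3)

The brown cylinder started near (13.2, 2.3) and ended near (13.5, 3.6).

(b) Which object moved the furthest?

the green torus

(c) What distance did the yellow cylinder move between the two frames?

1.9

From (8.4, 7.2) to (10.3, 7.5), the yellow cylinder covered √(1.9² + 0.3²) ≈ 1.9 units.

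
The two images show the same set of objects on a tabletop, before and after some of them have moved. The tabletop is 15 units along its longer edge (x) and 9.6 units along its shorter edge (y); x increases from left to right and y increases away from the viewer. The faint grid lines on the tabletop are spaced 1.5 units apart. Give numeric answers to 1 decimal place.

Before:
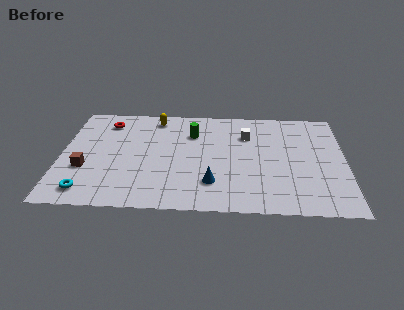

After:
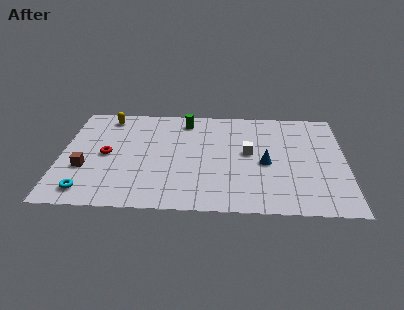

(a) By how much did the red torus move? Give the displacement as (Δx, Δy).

(0.1, -3.1)

From the two frames, the red torus sits at roughly (2.3, 7.8) before and (2.4, 4.7) after.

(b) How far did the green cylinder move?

1.3

From (6.9, 6.9) to (6.5, 8.1), the green cylinder covered √(0.4² + 1.2²) ≈ 1.3 units.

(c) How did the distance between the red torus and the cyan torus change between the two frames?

-3.0

Before: roughly 6.4 units apart; after: 3.4. That's 3.0 units closer together.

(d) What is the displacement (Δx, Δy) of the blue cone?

(2.8, 1.9)

From the two frames, the blue cone sits at roughly (8.0, 2.4) before and (10.8, 4.3) after.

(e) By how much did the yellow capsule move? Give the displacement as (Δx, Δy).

(-2.6, 0.0)

From the two frames, the yellow capsule sits at roughly (4.9, 8.3) before and (2.3, 8.3) after.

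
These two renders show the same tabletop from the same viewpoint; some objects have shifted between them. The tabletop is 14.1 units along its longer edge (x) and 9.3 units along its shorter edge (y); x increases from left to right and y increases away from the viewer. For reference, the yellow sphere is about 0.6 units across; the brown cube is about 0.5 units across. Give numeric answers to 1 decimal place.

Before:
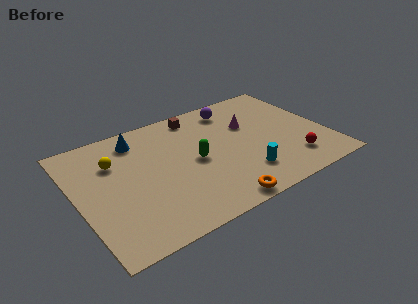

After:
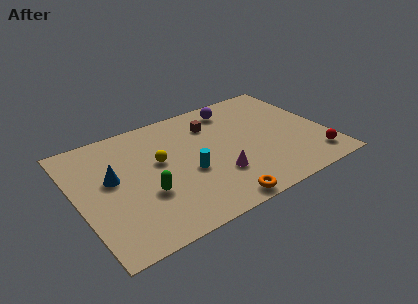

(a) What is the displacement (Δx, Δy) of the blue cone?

(-1.8, -2.4)

The blue cone was at about (3.8, 7.7) and moved to about (2.0, 5.3).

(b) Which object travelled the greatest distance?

the magenta cone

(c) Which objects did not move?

the orange torus and the purple sphere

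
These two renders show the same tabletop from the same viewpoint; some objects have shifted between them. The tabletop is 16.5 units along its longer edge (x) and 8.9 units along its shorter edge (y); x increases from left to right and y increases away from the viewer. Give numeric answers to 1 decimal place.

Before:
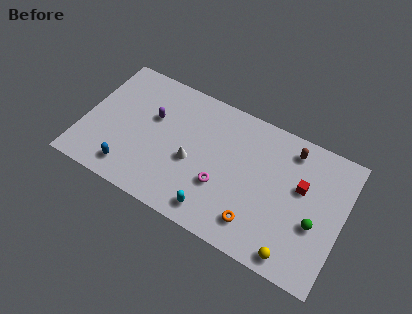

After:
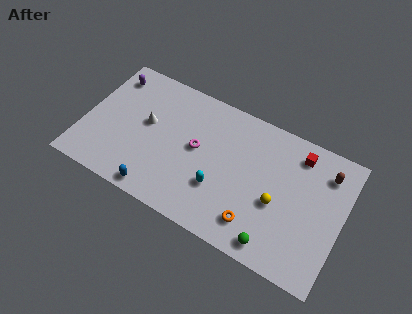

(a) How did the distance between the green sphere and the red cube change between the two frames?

+4.1

The distance was about 2.2 in the first image and 6.3 in the second, so they moved 4.1 units further apart.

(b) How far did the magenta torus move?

2.5

From (9.0, 3.1) to (7.2, 4.8), the magenta torus covered √(1.8² + 1.7²) ≈ 2.5 units.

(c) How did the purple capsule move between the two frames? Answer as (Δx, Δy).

(-3.0, 1.7)

The purple capsule started near (4.2, 5.6) and ended near (1.2, 7.3).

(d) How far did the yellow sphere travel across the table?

3.0

From (13.9, 1.0) to (12.5, 3.7), the yellow sphere covered √(1.4² + 2.7²) ≈ 3.0 units.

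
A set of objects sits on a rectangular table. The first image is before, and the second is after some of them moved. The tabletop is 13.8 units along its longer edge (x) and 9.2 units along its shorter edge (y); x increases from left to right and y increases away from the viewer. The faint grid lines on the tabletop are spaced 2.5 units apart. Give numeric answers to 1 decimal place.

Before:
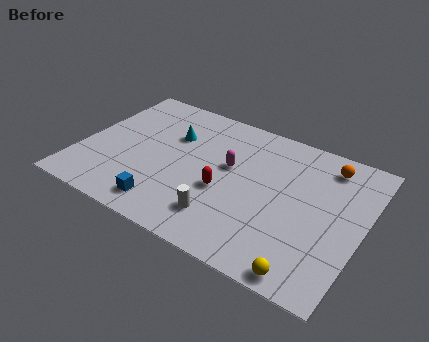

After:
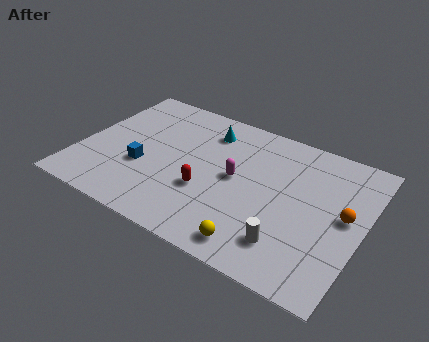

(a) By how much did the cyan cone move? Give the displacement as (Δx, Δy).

(1.6, 1.1)

From the two frames, the cyan cone sits at roughly (4.2, 6.2) before and (5.8, 7.3) after.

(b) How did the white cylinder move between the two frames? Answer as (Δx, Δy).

(3.2, 0.0)

From the two frames, the white cylinder sits at roughly (7.4, 2.0) before and (10.6, 2.0) after.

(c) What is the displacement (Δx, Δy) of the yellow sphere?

(-2.5, 0.4)

The yellow sphere started near (11.7, 0.8) and ended near (9.2, 1.2).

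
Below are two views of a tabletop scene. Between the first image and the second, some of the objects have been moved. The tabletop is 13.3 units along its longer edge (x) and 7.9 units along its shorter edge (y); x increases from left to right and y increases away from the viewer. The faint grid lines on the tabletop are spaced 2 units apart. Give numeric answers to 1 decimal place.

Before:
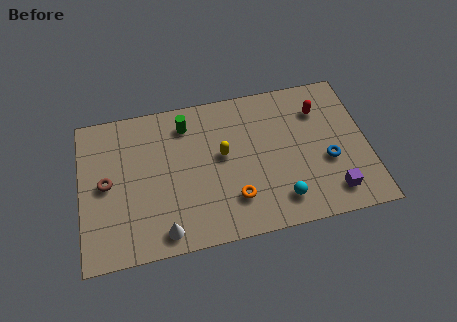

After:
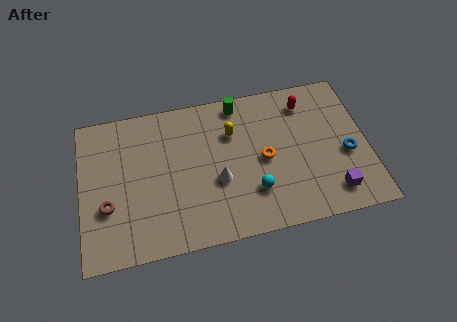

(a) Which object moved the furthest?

the white cone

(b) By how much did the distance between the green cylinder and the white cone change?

-1.5

Before: roughly 5.6 units apart; after: 4.1. That's 1.5 units closer together.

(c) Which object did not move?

the purple cube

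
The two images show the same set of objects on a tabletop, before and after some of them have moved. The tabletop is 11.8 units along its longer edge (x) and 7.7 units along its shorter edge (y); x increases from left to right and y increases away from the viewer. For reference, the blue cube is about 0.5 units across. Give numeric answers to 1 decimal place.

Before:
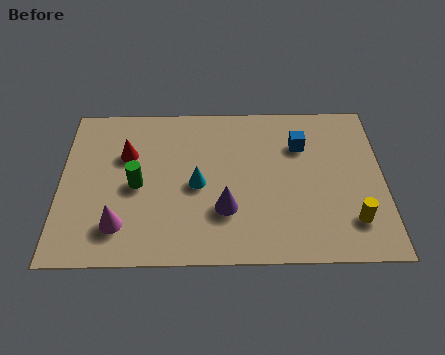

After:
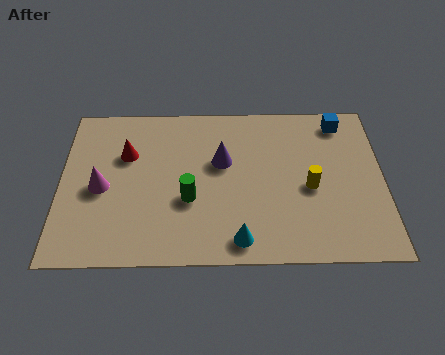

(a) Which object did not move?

the red cone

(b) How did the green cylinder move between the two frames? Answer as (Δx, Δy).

(1.9, -0.7)

From the two frames, the green cylinder sits at roughly (2.8, 3.6) before and (4.7, 2.9) after.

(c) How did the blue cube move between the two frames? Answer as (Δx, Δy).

(1.5, 1.1)

From the two frames, the blue cube sits at roughly (8.8, 5.5) before and (10.3, 6.6) after.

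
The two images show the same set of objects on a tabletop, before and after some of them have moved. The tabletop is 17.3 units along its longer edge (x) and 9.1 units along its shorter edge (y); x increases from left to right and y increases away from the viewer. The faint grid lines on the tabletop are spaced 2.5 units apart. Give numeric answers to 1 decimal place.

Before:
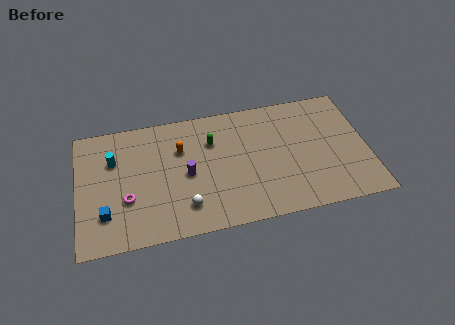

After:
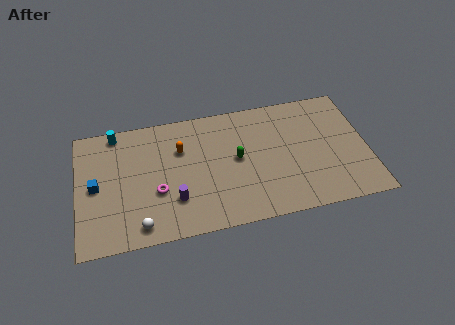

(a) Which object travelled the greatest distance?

the white sphere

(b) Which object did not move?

the orange capsule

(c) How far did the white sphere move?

2.8

The white sphere moved from about (6.3, 2.0) to (3.6, 1.2), a distance of √(2.7² + 0.8²) ≈ 2.8.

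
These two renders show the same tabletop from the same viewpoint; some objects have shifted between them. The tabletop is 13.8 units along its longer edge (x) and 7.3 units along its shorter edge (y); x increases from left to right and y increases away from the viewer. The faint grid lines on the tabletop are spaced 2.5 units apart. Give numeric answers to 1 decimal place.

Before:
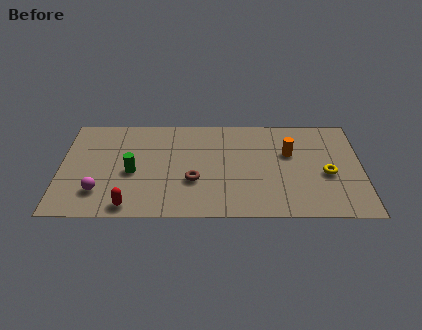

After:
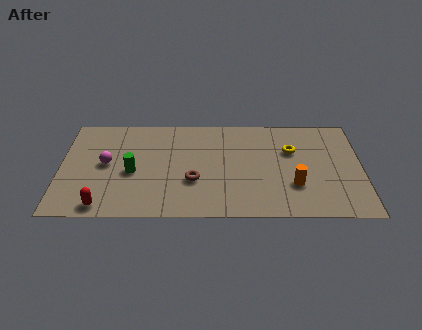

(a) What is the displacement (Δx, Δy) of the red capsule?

(-1.2, 0.0)

The red capsule was at about (3.2, 0.8) and moved to about (2.0, 0.8).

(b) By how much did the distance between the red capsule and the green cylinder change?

+0.3

Before: roughly 2.4 units apart; after: 2.7. That's 0.3 units further apart.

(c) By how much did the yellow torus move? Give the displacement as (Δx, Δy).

(-1.6, 1.7)

The yellow torus started near (12.2, 3.1) and ended near (10.6, 4.8).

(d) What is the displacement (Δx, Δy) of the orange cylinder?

(0.2, -2.3)

The orange cylinder was at about (10.5, 4.6) and moved to about (10.7, 2.3).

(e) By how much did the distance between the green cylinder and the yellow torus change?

-1.4

They were about 8.9 units apart before and 7.5 after — 1.4 units closer together.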